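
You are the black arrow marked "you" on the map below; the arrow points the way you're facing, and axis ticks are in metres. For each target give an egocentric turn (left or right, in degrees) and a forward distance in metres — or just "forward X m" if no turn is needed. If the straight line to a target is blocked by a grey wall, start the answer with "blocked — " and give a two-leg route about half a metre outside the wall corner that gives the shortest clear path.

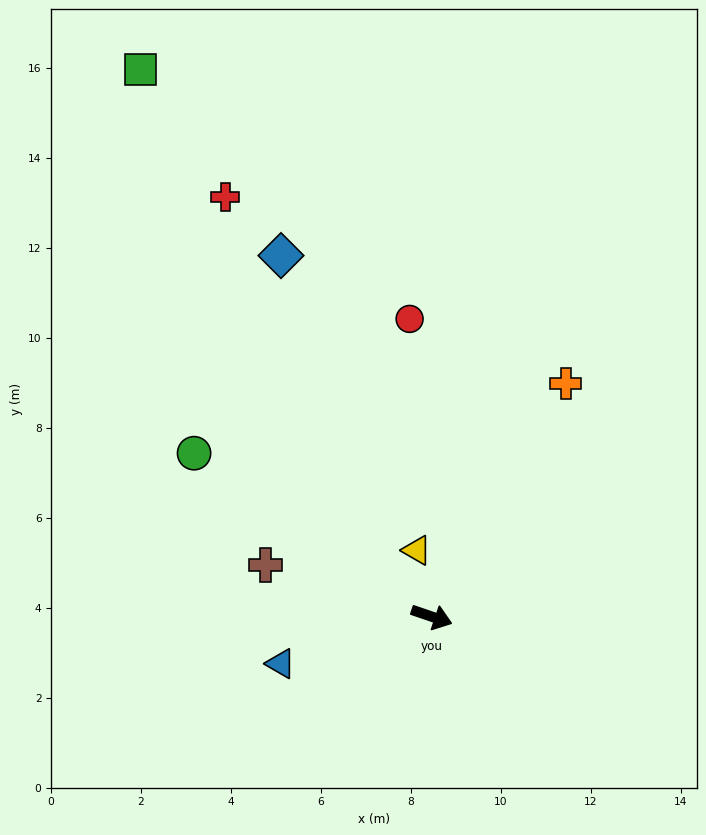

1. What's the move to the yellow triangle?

turn left 122°, forward 1.5 m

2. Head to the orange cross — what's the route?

turn left 79°, forward 6.0 m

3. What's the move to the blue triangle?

turn right 144°, forward 3.5 m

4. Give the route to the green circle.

turn left 164°, forward 6.4 m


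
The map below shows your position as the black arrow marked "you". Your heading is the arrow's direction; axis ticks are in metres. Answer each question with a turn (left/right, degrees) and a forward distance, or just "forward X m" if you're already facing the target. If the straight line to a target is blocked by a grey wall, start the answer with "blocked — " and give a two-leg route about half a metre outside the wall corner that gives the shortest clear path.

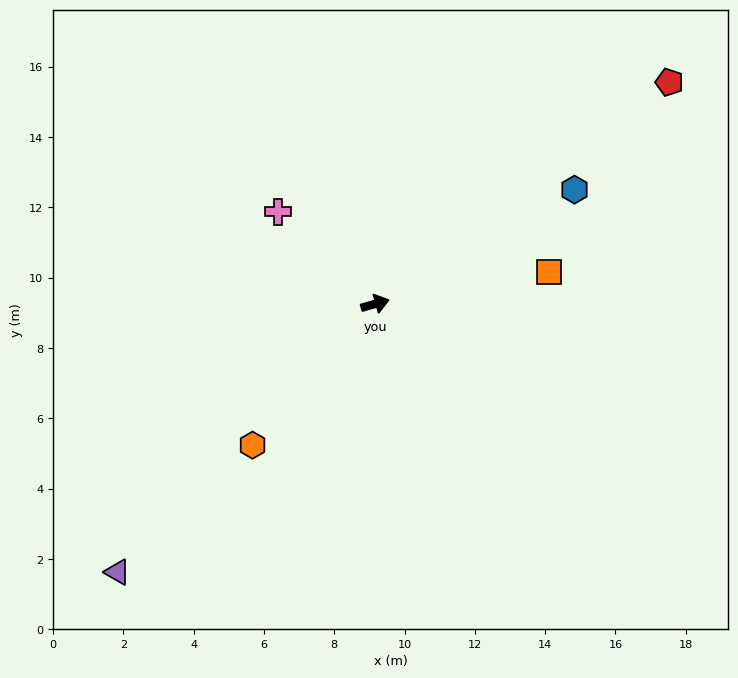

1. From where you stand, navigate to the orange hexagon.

turn right 147°, forward 5.3 m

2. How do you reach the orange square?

turn right 6°, forward 5.0 m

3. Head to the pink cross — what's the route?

turn left 121°, forward 3.8 m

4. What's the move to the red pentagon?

turn left 21°, forward 10.5 m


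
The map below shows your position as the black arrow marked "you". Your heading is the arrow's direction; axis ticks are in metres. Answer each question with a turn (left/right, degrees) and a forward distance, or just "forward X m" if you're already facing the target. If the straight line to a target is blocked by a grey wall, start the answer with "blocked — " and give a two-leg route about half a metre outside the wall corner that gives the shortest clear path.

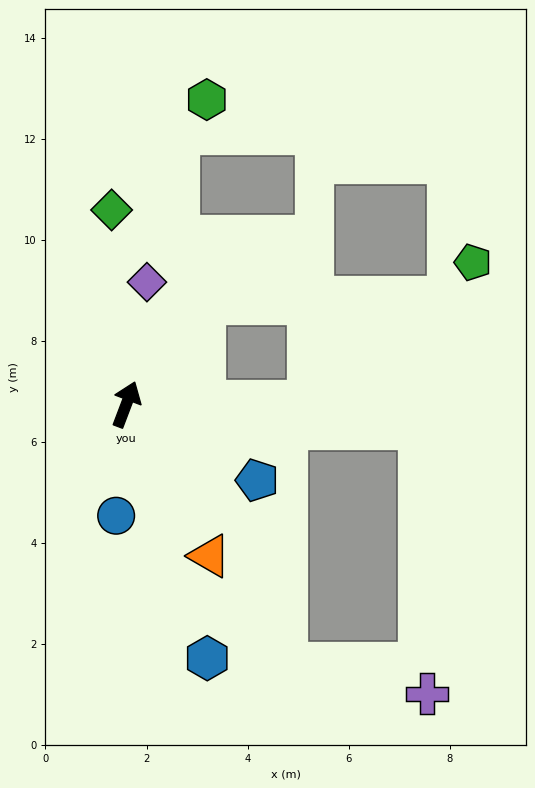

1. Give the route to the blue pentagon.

turn right 99°, forward 3.0 m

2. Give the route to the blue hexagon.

turn right 142°, forward 5.3 m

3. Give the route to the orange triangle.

turn right 130°, forward 3.4 m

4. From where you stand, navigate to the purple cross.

blocked — turn right 74°, forward 5.8 m, then turn right 84°, forward 5.2 m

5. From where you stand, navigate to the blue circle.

turn right 164°, forward 2.2 m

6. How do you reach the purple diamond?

turn left 11°, forward 2.5 m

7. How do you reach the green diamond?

turn left 25°, forward 3.9 m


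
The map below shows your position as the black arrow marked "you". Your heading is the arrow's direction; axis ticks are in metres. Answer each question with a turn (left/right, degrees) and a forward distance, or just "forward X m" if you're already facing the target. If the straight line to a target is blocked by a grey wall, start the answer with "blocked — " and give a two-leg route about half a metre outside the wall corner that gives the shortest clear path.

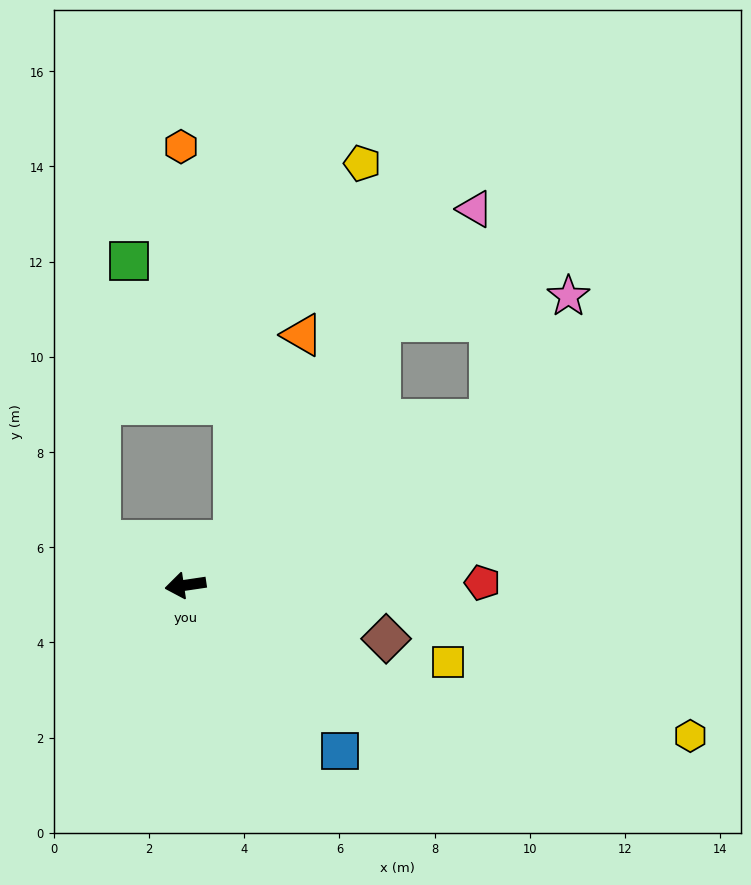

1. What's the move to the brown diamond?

turn left 157°, forward 4.4 m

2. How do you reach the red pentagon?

turn left 172°, forward 6.2 m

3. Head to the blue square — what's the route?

turn left 125°, forward 4.8 m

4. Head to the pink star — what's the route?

blocked — turn right 160°, forward 7.3 m, then turn left 29°, forward 3.1 m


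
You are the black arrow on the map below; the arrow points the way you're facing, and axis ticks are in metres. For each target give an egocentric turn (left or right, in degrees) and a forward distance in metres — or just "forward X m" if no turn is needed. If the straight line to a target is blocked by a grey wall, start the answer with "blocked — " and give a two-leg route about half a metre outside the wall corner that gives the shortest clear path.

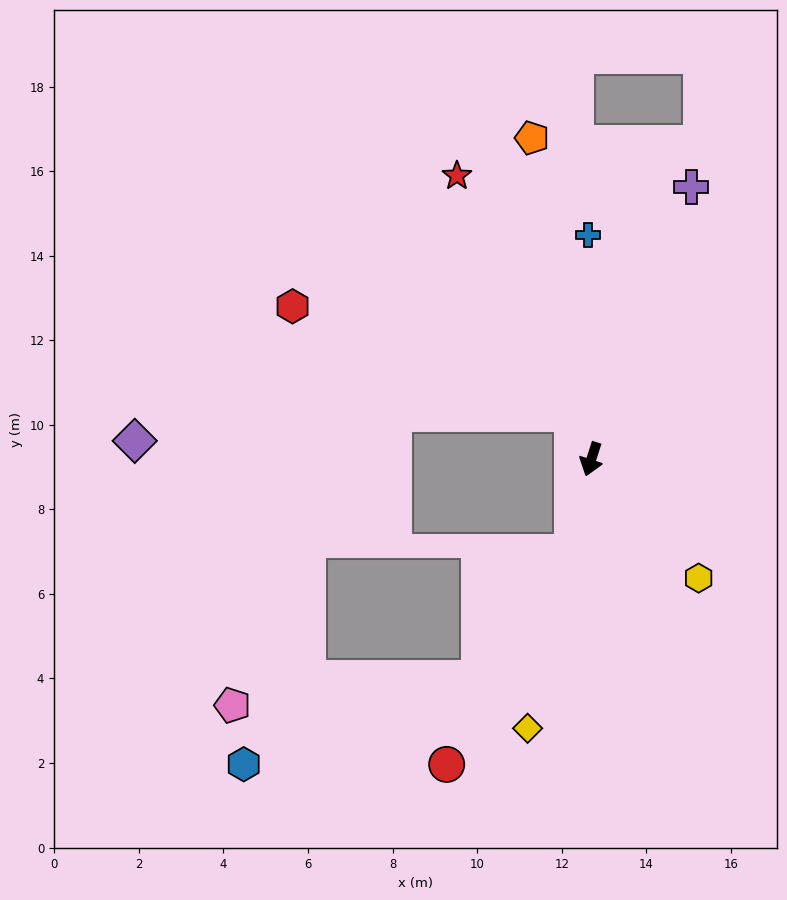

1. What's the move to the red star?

turn right 137°, forward 7.4 m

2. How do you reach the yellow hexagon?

turn left 60°, forward 3.8 m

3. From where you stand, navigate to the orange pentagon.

turn right 152°, forward 7.7 m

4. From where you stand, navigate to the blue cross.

turn right 161°, forward 5.3 m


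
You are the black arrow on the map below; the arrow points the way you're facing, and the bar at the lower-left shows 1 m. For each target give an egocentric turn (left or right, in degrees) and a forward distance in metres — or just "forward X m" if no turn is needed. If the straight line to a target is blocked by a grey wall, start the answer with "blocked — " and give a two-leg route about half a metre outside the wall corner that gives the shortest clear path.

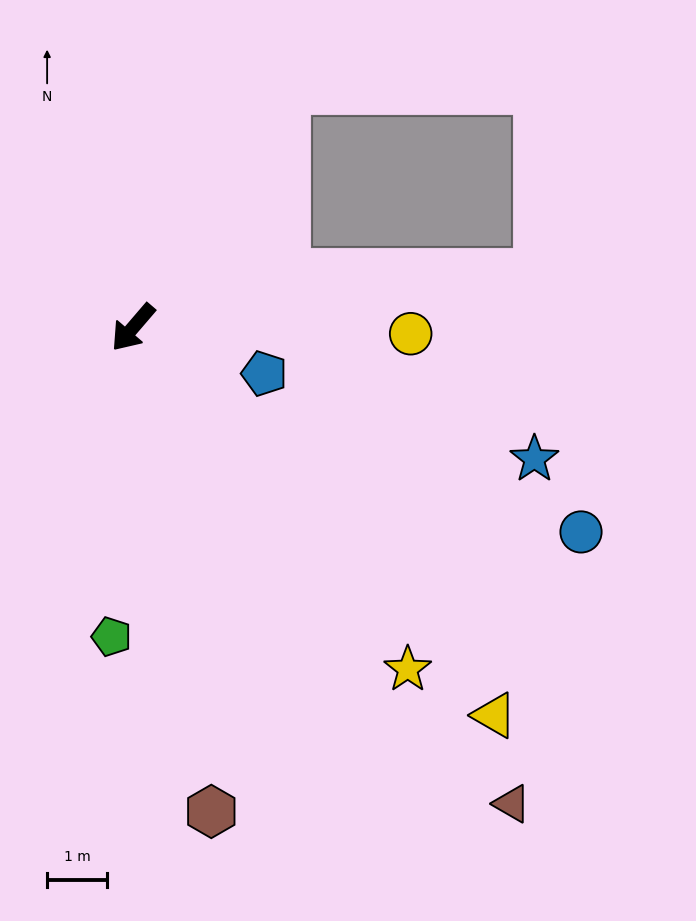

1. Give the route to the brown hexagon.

turn left 50°, forward 8.2 m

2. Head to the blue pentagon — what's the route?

turn left 111°, forward 2.3 m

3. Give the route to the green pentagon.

turn left 37°, forward 5.2 m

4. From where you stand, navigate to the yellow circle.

turn left 129°, forward 4.6 m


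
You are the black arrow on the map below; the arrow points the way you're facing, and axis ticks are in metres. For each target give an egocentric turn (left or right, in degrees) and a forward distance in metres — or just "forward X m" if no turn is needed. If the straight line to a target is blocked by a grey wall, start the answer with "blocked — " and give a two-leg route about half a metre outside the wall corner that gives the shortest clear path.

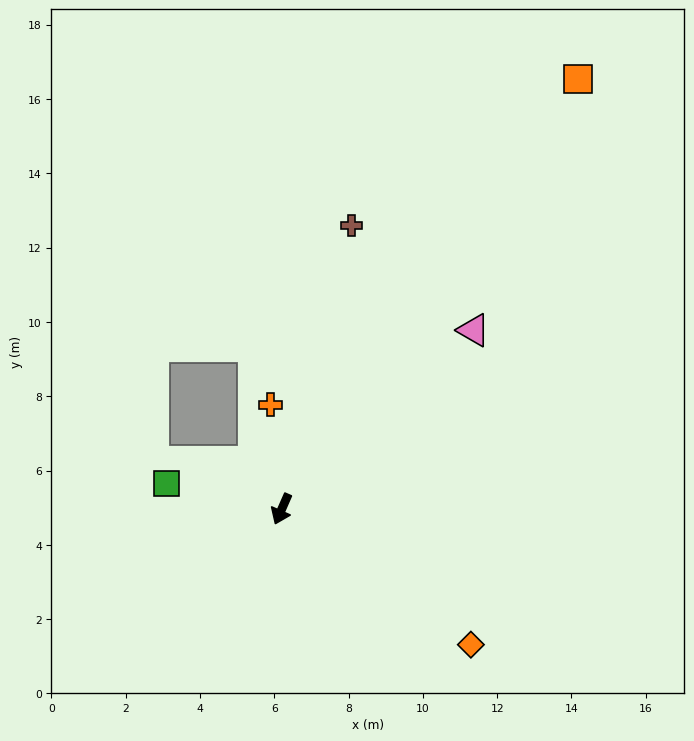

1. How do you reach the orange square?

turn left 169°, forward 14.1 m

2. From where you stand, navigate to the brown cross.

turn right 170°, forward 7.9 m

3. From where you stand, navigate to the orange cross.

turn right 150°, forward 2.8 m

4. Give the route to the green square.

turn right 79°, forward 3.2 m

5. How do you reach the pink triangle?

turn left 157°, forward 7.1 m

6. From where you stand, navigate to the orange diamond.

turn left 78°, forward 6.3 m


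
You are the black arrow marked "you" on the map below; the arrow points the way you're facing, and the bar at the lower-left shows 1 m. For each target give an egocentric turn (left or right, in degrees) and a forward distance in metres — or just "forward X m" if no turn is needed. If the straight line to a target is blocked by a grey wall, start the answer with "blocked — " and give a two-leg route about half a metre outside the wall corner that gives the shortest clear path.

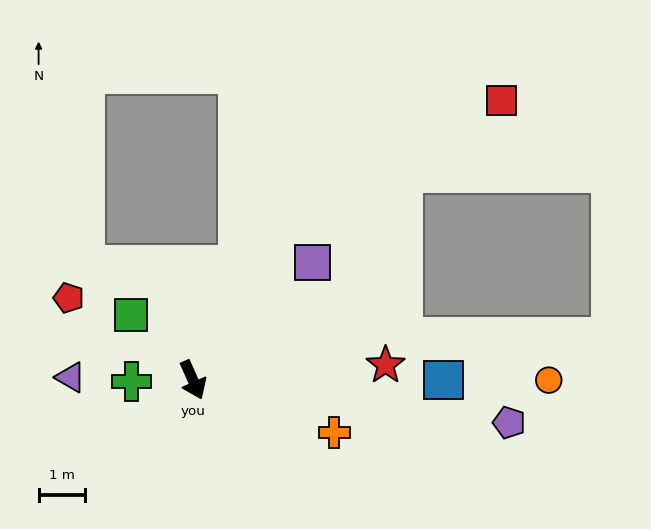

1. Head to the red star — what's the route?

turn left 70°, forward 4.2 m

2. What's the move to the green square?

turn right 160°, forward 1.9 m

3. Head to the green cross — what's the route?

turn right 113°, forward 1.3 m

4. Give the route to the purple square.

turn left 110°, forward 3.6 m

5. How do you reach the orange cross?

turn left 46°, forward 3.3 m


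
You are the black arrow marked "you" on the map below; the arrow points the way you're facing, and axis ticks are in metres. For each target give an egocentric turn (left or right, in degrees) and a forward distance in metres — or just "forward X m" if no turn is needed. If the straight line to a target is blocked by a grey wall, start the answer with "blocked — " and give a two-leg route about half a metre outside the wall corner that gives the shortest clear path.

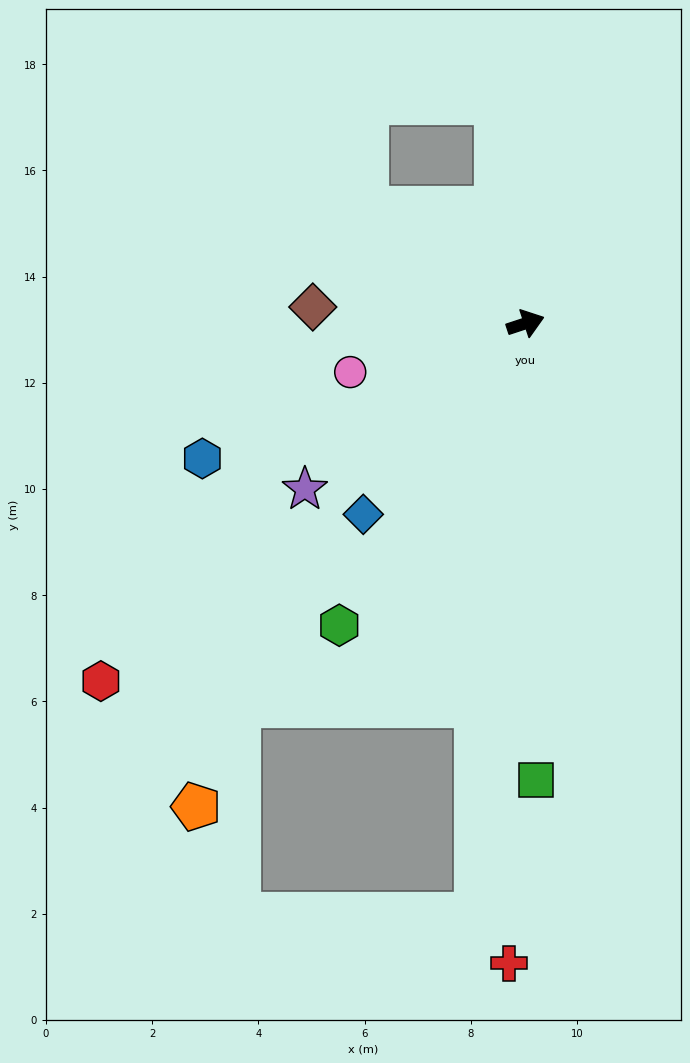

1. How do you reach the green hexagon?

turn right 140°, forward 6.7 m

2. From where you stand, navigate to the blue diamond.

turn right 149°, forward 4.7 m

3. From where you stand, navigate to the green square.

turn right 107°, forward 8.6 m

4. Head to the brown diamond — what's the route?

turn left 157°, forward 4.0 m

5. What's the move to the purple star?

turn right 161°, forward 5.2 m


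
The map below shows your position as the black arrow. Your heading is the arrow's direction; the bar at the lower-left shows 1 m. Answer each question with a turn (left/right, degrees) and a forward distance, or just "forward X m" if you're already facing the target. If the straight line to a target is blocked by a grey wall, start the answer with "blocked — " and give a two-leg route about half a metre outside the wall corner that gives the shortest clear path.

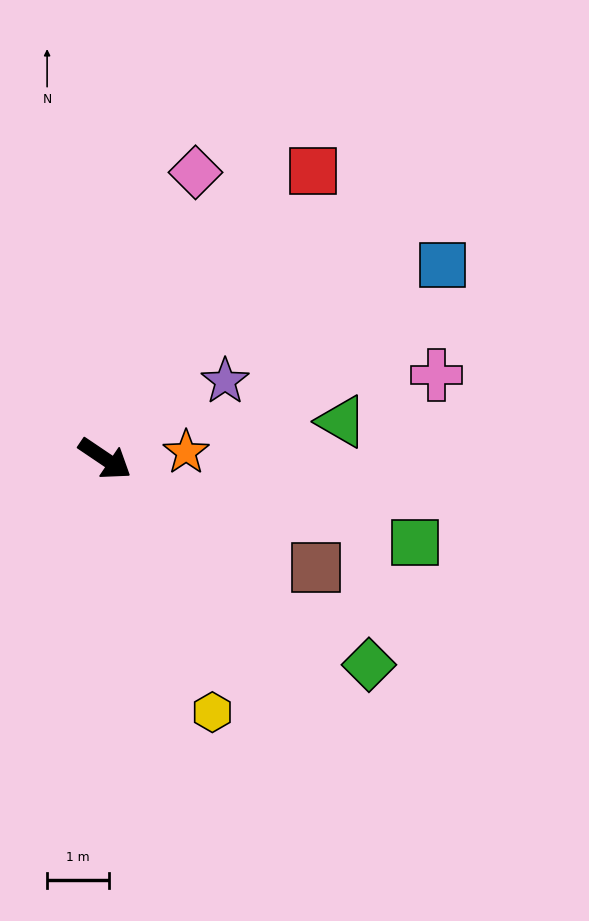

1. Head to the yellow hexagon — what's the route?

turn right 33°, forward 4.4 m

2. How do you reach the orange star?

turn left 39°, forward 1.3 m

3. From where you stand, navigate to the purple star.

turn left 67°, forward 2.3 m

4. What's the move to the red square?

turn left 88°, forward 5.7 m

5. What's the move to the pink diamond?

turn left 106°, forward 4.8 m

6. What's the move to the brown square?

turn left 7°, forward 3.8 m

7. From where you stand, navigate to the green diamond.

turn right 4°, forward 5.4 m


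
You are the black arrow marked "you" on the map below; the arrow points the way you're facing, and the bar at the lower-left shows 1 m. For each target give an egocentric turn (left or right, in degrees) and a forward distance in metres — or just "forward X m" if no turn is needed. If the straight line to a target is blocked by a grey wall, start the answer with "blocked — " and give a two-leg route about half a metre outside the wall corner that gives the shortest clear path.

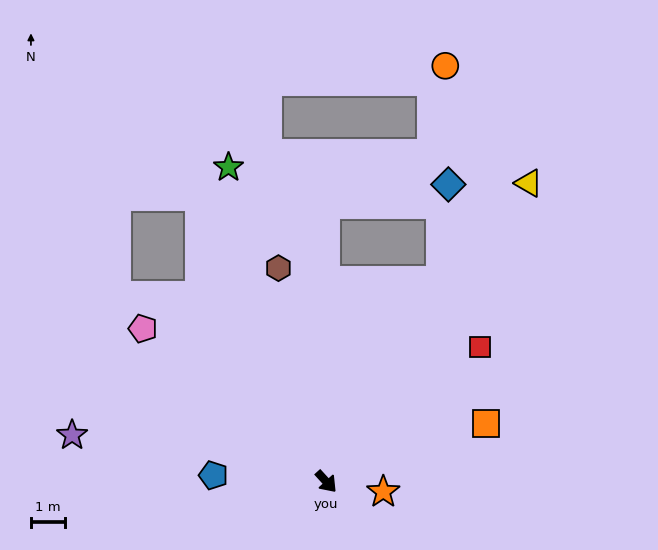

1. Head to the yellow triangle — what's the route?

turn left 104°, forward 10.6 m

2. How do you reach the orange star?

turn left 38°, forward 1.7 m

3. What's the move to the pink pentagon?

turn right 172°, forward 7.0 m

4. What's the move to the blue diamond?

blocked — turn left 108°, forward 6.8 m, then turn left 25°, forward 2.8 m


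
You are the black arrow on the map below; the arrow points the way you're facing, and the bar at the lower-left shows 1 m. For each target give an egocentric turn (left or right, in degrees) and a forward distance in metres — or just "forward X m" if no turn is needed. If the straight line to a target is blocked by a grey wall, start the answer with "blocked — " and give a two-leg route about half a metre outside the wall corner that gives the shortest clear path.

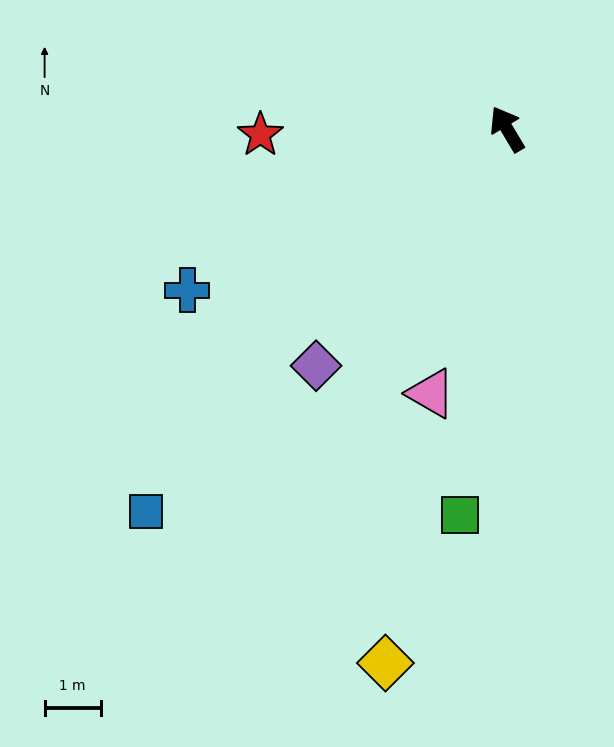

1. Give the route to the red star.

turn left 61°, forward 4.4 m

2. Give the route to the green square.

turn left 142°, forward 6.9 m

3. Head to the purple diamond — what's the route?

turn left 110°, forward 5.4 m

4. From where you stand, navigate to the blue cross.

turn left 86°, forward 6.4 m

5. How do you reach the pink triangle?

turn left 133°, forward 4.9 m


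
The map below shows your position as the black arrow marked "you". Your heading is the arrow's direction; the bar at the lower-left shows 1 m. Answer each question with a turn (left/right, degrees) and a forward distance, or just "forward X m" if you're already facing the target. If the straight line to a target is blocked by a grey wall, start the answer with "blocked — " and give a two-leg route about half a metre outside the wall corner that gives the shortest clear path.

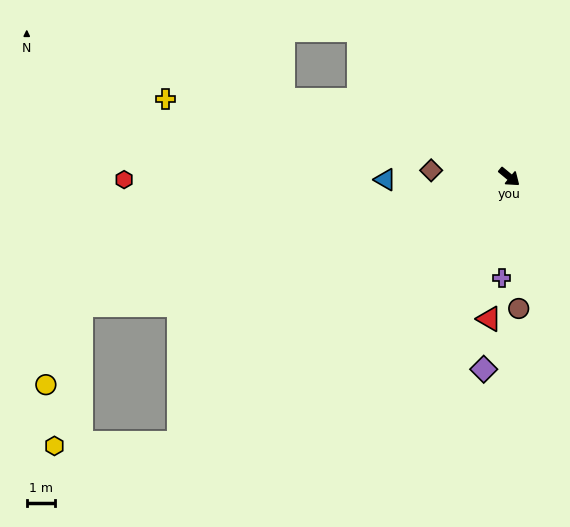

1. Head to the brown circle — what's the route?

turn right 46°, forward 4.7 m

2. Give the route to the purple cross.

turn right 55°, forward 3.6 m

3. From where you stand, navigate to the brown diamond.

turn right 145°, forward 2.8 m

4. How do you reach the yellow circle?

blocked — turn right 124°, forward 16.1 m, then turn left 50°, forward 3.1 m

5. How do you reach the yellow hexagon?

blocked — turn right 102°, forward 15.2 m, then turn right 37°, forward 4.5 m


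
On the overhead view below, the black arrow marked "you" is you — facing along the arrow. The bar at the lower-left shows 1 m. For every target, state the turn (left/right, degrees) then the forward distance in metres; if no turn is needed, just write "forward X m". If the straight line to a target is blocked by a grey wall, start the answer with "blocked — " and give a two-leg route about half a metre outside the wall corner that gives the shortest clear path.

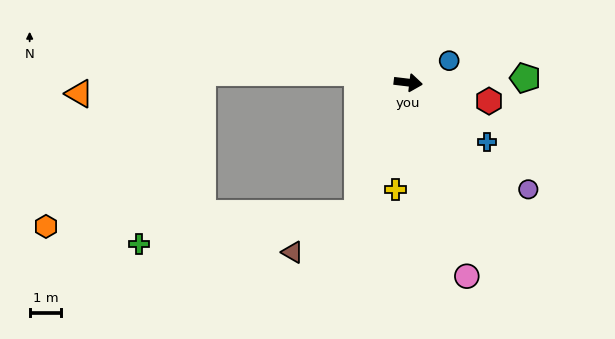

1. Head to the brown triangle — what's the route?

blocked — turn right 105°, forward 4.4 m, then turn right 37°, forward 2.4 m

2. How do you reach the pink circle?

turn right 66°, forward 6.4 m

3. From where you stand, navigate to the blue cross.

turn right 30°, forward 3.1 m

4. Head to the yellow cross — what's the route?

turn right 90°, forward 3.4 m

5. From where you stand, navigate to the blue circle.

turn left 35°, forward 1.5 m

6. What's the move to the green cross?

blocked — turn right 105°, forward 4.4 m, then turn right 60°, forward 6.9 m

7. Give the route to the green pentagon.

turn left 9°, forward 3.7 m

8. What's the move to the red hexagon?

turn right 6°, forward 2.6 m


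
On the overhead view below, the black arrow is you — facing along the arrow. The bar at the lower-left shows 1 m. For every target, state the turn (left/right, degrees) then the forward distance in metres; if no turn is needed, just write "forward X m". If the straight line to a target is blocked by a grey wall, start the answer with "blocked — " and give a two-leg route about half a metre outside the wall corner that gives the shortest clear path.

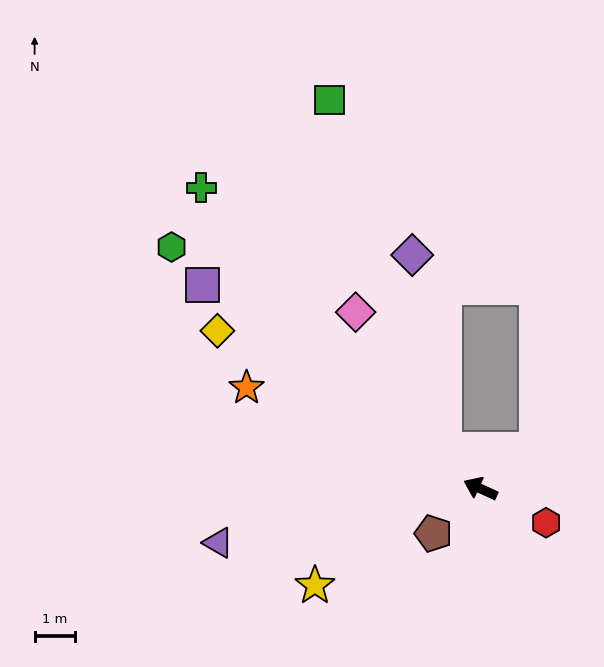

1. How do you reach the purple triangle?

turn left 36°, forward 6.7 m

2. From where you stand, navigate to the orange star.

forward 6.3 m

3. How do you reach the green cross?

turn right 23°, forward 10.2 m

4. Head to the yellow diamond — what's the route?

turn right 6°, forward 7.6 m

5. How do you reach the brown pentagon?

turn left 68°, forward 1.6 m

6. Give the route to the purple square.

turn right 12°, forward 8.6 m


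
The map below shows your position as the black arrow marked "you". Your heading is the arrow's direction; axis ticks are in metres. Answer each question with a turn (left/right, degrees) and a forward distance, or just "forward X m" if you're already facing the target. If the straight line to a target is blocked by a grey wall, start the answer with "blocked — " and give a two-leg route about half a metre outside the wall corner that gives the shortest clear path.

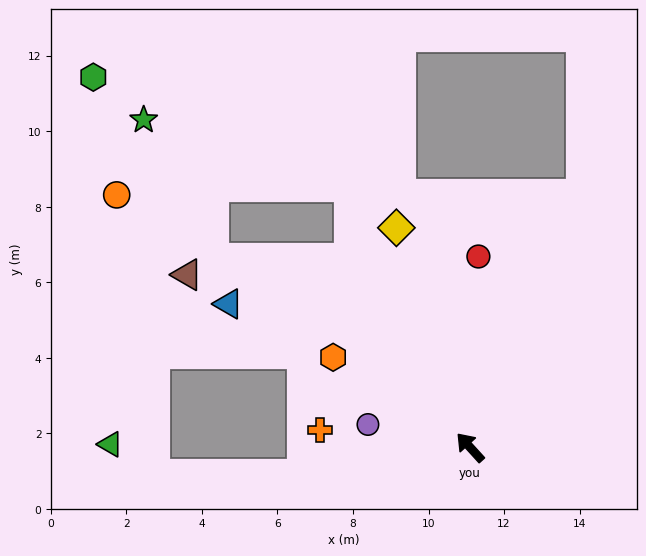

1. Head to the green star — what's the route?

blocked — turn right 18°, forward 7.6 m, then turn left 48°, forward 5.7 m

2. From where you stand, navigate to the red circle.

turn right 45°, forward 5.1 m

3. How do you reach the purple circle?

turn left 35°, forward 2.8 m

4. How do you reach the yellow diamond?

turn right 24°, forward 6.1 m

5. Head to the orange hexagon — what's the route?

turn left 14°, forward 4.3 m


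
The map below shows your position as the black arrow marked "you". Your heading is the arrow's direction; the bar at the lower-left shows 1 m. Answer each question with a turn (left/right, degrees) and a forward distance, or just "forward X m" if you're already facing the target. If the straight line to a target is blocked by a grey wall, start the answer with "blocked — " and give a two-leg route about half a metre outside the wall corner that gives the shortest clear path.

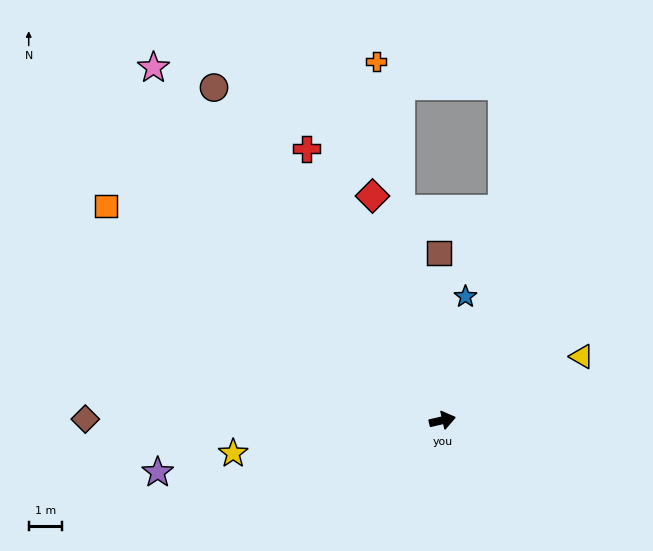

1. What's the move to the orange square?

turn left 135°, forward 12.0 m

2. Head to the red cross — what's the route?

turn left 104°, forward 9.2 m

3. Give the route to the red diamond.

turn left 94°, forward 7.1 m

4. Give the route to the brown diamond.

turn left 167°, forward 10.8 m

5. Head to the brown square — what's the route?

turn left 78°, forward 5.1 m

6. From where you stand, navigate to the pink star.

turn left 116°, forward 13.8 m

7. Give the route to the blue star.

turn left 66°, forward 3.8 m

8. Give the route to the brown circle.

turn left 112°, forward 12.2 m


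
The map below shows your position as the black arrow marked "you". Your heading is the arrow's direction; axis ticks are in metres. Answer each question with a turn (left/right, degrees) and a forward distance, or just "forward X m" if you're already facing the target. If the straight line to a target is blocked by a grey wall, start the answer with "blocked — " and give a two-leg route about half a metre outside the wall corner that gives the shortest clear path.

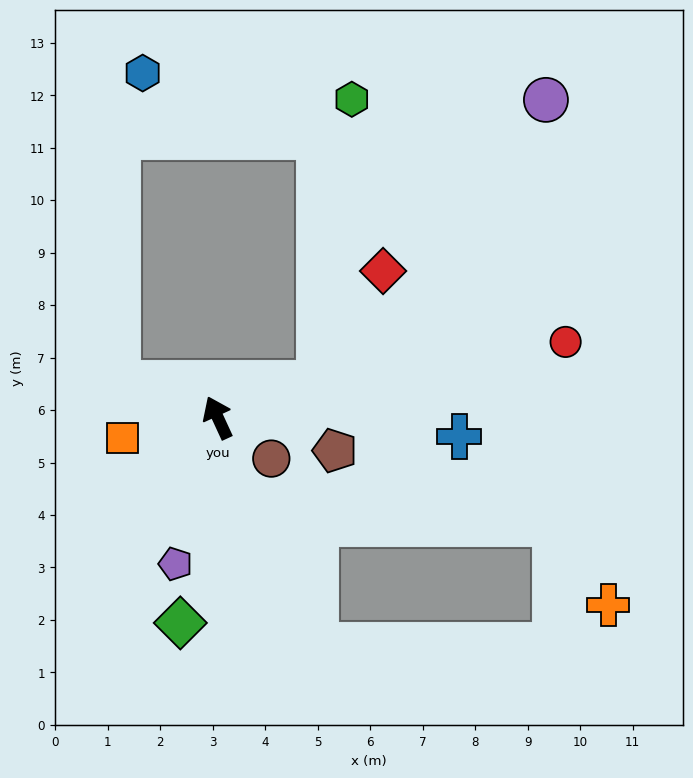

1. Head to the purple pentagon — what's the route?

turn left 139°, forward 2.9 m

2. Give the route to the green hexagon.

blocked — turn right 95°, forward 2.0 m, then turn left 64°, forward 5.4 m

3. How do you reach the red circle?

turn right 102°, forward 6.8 m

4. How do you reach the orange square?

turn left 77°, forward 1.9 m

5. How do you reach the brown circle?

turn right 152°, forward 1.3 m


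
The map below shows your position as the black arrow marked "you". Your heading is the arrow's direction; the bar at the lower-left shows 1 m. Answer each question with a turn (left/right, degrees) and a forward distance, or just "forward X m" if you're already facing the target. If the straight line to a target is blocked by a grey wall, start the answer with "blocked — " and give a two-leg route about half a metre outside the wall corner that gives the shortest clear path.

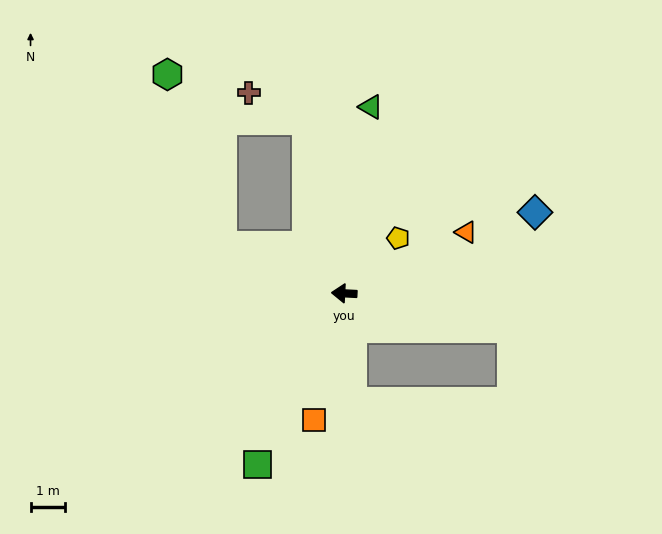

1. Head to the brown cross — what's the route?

blocked — turn right 75°, forward 5.2 m, then turn left 53°, forward 1.9 m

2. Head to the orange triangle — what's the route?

turn right 150°, forward 4.0 m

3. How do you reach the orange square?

turn left 80°, forward 3.8 m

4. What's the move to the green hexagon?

blocked — turn right 19°, forward 3.8 m, then turn right 50°, forward 5.2 m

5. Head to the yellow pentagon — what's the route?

turn right 131°, forward 2.2 m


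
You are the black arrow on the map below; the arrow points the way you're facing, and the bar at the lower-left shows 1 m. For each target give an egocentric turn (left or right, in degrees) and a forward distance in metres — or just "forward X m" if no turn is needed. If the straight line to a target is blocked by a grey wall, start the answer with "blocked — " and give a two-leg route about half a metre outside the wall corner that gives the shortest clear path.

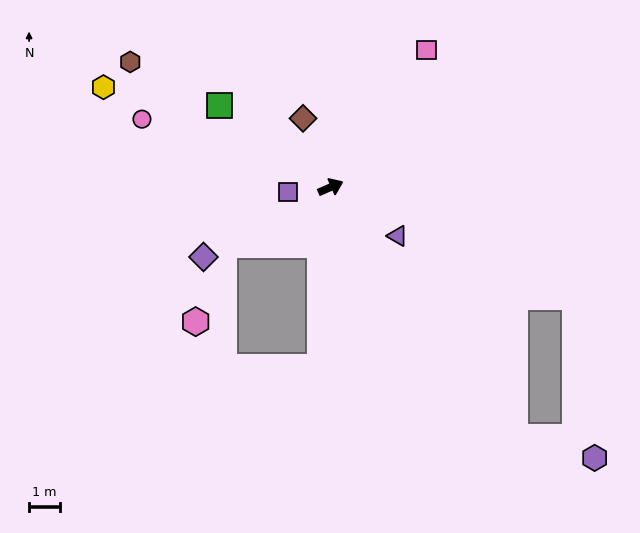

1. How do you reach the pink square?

turn left 31°, forward 5.3 m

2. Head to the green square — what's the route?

turn left 120°, forward 4.4 m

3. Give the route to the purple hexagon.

blocked — turn right 77°, forward 9.9 m, then turn left 39°, forward 2.6 m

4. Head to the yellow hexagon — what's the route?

turn left 133°, forward 7.9 m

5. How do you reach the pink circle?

turn left 137°, forward 6.4 m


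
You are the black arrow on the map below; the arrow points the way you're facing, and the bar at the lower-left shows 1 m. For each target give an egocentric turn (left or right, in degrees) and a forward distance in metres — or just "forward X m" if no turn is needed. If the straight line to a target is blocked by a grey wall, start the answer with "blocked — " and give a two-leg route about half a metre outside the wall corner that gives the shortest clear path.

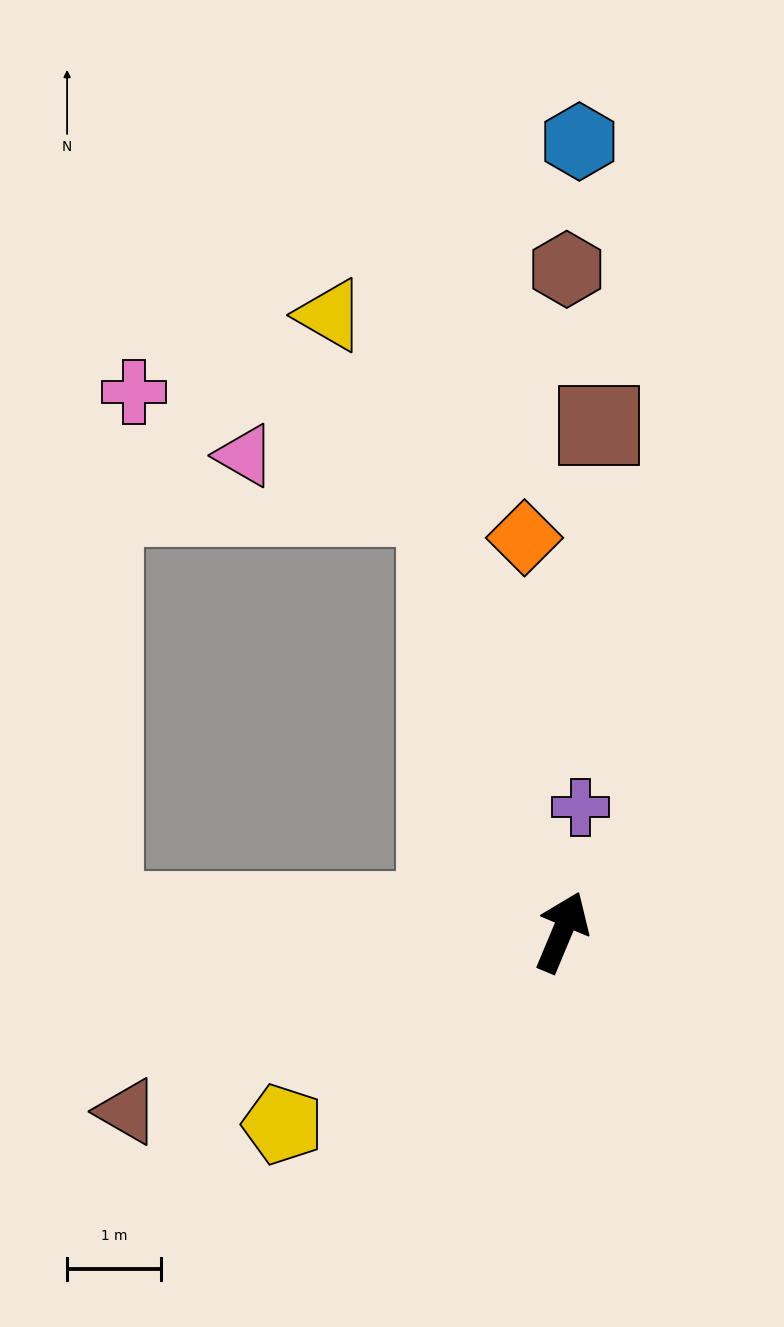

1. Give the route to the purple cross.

turn left 14°, forward 1.3 m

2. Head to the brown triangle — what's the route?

turn left 135°, forward 5.0 m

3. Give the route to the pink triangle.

blocked — turn left 39°, forward 4.7 m, then turn left 59°, forward 2.1 m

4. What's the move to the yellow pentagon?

turn left 147°, forward 3.6 m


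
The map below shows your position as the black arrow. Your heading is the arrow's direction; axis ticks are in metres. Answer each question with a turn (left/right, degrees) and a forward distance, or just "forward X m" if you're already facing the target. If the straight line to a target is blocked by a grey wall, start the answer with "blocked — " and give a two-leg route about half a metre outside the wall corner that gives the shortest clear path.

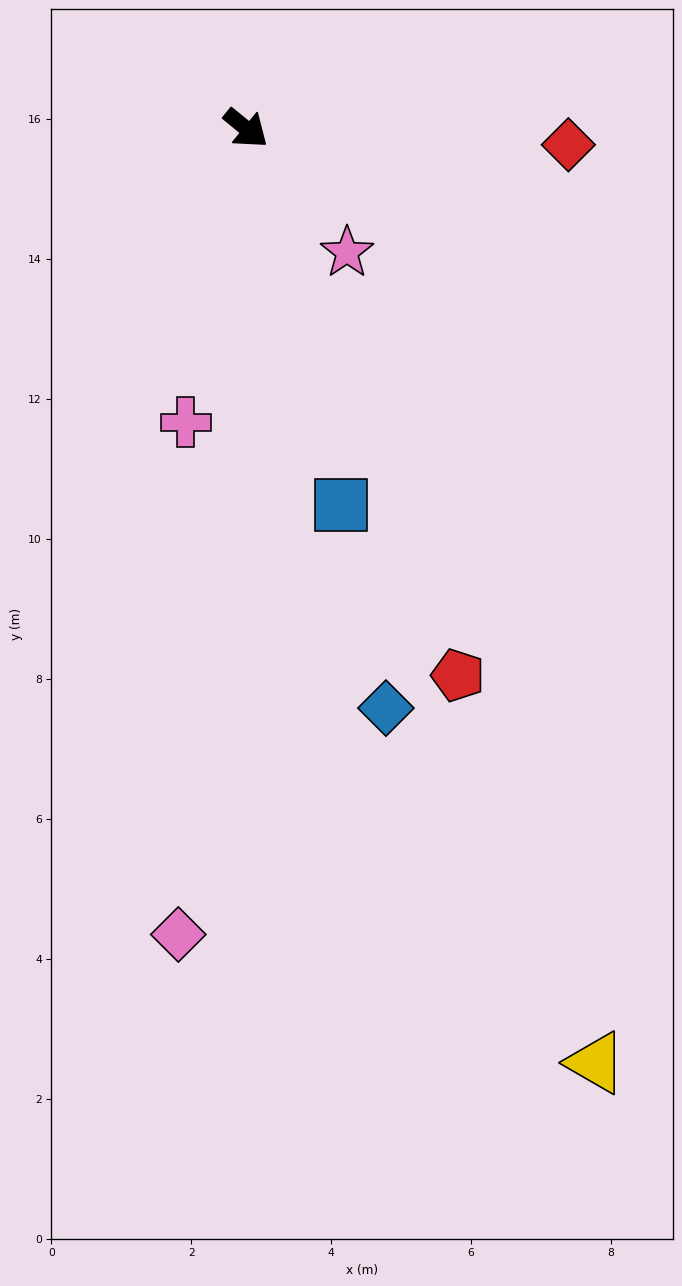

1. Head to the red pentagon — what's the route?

turn right 30°, forward 8.4 m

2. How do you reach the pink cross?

turn right 62°, forward 4.3 m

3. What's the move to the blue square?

turn right 37°, forward 5.6 m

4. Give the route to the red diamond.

turn left 36°, forward 4.6 m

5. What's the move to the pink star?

turn right 12°, forward 2.3 m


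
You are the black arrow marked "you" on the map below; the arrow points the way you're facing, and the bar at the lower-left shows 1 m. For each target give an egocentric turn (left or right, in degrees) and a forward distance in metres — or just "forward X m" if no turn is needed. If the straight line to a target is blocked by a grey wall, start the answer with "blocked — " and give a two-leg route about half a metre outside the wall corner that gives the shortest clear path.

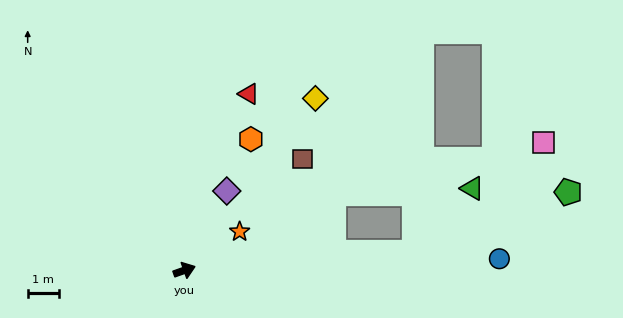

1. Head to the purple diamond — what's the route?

turn left 42°, forward 2.9 m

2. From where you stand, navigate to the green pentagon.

blocked — turn right 15°, forward 7.5 m, then turn left 17°, forward 5.3 m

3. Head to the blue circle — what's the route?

turn right 17°, forward 10.2 m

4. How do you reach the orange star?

turn left 15°, forward 2.2 m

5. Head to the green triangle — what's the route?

blocked — turn right 15°, forward 7.5 m, then turn left 44°, forward 2.8 m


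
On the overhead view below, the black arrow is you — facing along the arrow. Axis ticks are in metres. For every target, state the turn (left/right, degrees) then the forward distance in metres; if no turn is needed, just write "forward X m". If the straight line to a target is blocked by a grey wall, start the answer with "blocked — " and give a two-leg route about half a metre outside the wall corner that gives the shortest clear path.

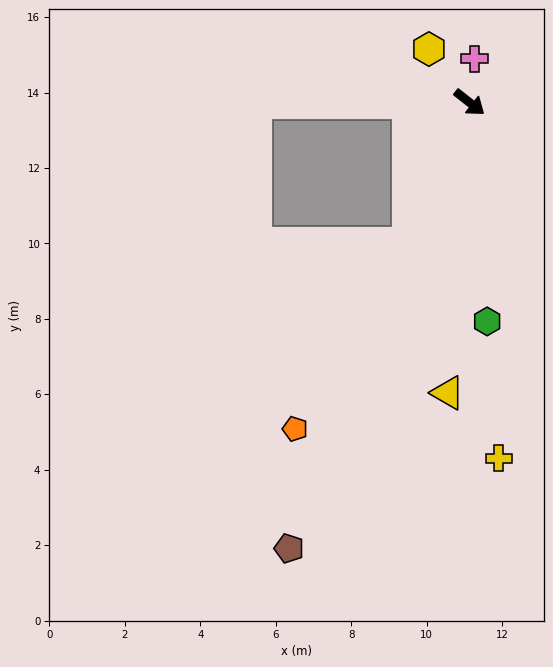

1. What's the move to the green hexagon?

turn right 47°, forward 5.8 m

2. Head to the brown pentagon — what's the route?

turn right 74°, forward 12.8 m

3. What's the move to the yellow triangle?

turn right 56°, forward 7.7 m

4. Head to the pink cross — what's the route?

turn left 122°, forward 1.2 m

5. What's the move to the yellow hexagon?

turn left 165°, forward 1.8 m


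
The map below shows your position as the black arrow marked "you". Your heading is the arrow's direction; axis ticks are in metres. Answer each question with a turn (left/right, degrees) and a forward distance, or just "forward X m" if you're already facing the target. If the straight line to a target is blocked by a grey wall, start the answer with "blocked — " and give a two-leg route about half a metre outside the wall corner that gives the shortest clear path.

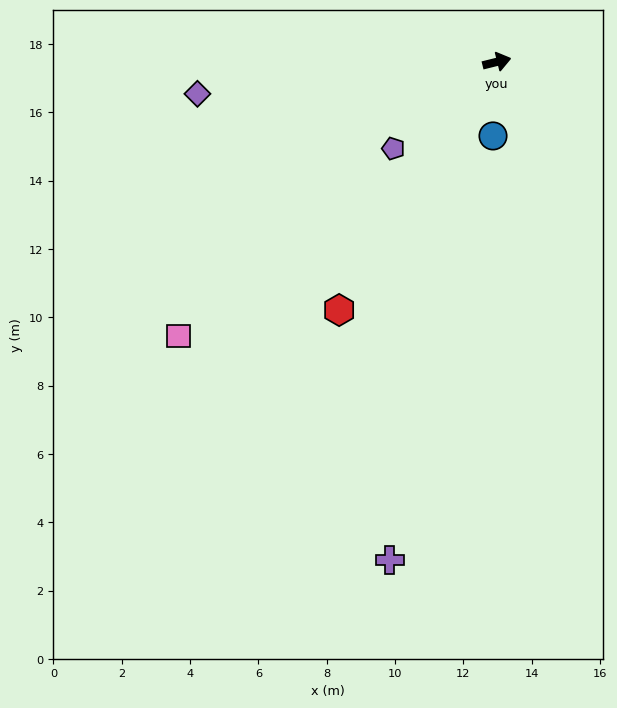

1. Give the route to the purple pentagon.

turn right 154°, forward 3.9 m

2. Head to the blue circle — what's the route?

turn right 107°, forward 2.2 m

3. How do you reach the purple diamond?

turn left 172°, forward 8.8 m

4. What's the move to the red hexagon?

turn right 136°, forward 8.6 m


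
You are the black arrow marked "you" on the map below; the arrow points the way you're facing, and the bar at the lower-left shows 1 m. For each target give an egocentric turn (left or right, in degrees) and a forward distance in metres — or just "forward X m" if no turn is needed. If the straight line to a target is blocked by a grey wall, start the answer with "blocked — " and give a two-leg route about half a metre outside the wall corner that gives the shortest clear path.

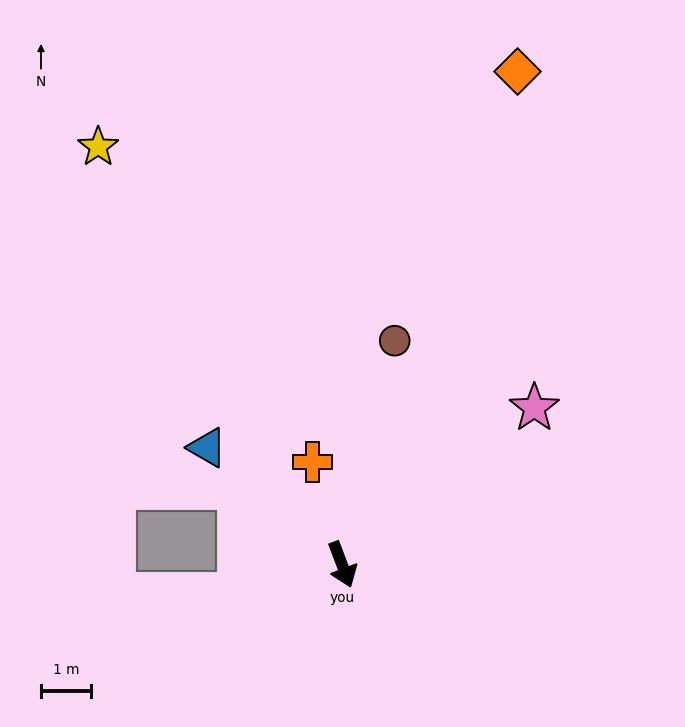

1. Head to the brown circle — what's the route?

turn left 146°, forward 4.6 m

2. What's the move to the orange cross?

turn left 175°, forward 2.1 m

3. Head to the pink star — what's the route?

turn left 108°, forward 5.0 m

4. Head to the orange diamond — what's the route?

turn left 140°, forward 10.5 m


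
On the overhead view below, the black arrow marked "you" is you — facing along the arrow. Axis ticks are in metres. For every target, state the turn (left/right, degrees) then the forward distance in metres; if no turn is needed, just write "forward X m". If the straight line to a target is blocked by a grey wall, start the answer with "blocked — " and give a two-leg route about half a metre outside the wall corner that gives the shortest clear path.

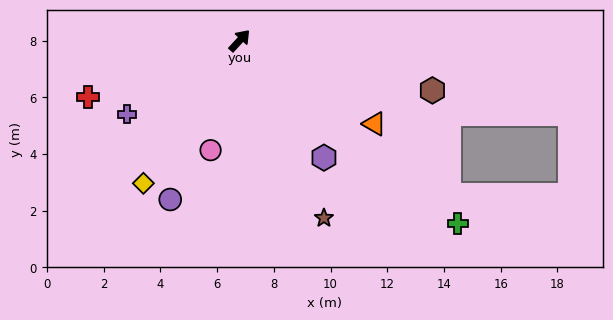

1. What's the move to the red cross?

turn left 153°, forward 5.7 m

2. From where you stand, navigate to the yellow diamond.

turn right 171°, forward 6.1 m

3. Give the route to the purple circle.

turn right 161°, forward 6.1 m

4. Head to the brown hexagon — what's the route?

turn right 62°, forward 7.0 m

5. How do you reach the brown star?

turn right 112°, forward 6.9 m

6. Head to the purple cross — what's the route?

turn left 166°, forward 4.7 m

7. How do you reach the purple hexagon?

turn right 102°, forward 5.1 m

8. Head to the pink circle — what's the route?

turn right 152°, forward 4.0 m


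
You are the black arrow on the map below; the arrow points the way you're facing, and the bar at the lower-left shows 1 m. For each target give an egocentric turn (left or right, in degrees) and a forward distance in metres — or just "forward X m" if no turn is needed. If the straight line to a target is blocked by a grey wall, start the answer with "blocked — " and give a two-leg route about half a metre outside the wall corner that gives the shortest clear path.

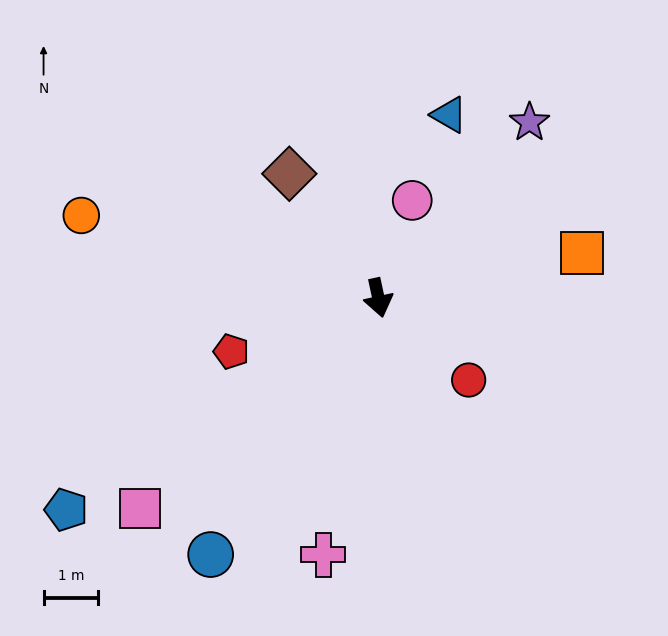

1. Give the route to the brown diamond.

turn right 156°, forward 2.8 m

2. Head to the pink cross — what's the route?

turn right 24°, forward 4.8 m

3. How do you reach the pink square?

turn right 61°, forward 5.8 m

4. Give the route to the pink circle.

turn left 149°, forward 1.9 m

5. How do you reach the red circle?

turn left 36°, forward 2.2 m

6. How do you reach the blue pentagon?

turn right 68°, forward 6.9 m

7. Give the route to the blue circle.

turn right 45°, forward 5.6 m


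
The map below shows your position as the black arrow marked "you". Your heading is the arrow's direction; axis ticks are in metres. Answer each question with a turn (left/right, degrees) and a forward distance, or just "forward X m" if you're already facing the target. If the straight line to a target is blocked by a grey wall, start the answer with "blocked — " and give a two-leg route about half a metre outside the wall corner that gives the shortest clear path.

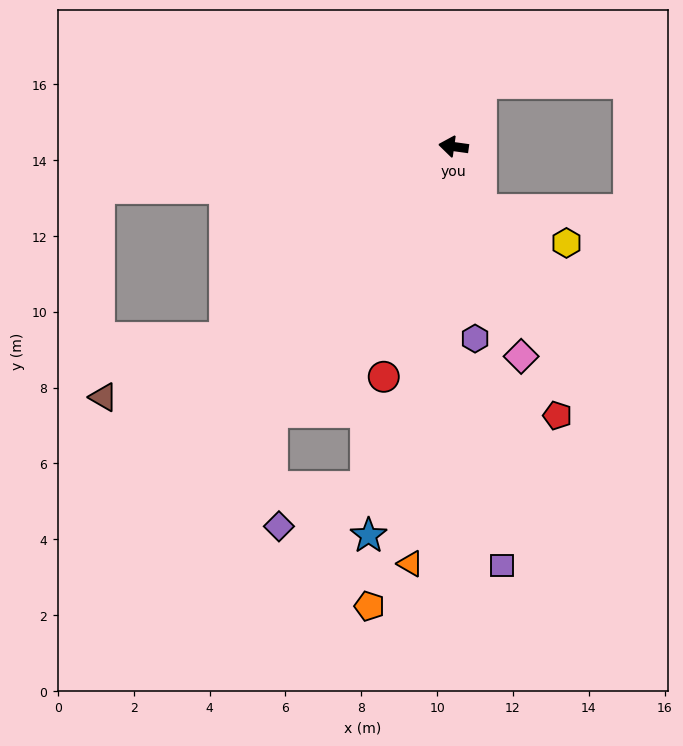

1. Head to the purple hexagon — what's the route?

turn left 104°, forward 5.1 m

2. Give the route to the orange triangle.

turn left 92°, forward 11.1 m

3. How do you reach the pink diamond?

turn left 116°, forward 5.8 m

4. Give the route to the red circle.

turn left 81°, forward 6.3 m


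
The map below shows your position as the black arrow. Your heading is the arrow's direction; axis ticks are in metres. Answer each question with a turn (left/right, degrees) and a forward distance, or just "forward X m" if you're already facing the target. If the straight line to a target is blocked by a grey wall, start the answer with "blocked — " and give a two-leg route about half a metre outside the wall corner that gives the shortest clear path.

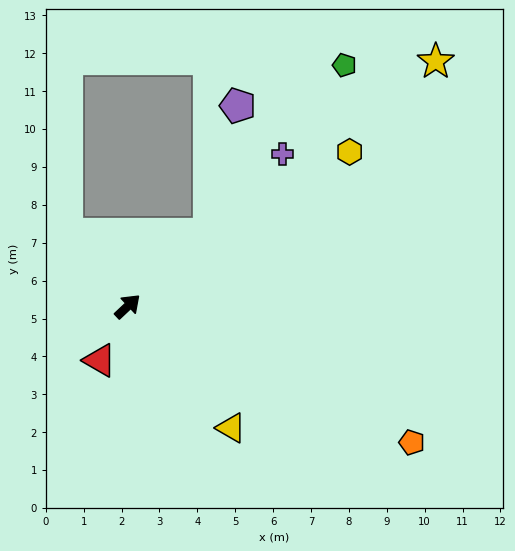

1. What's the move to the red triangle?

turn right 161°, forward 1.6 m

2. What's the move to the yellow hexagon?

turn right 8°, forward 7.1 m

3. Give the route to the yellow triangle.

turn right 93°, forward 4.2 m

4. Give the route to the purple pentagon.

blocked — forward 2.9 m, then turn left 34°, forward 3.5 m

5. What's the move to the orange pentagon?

turn right 69°, forward 8.3 m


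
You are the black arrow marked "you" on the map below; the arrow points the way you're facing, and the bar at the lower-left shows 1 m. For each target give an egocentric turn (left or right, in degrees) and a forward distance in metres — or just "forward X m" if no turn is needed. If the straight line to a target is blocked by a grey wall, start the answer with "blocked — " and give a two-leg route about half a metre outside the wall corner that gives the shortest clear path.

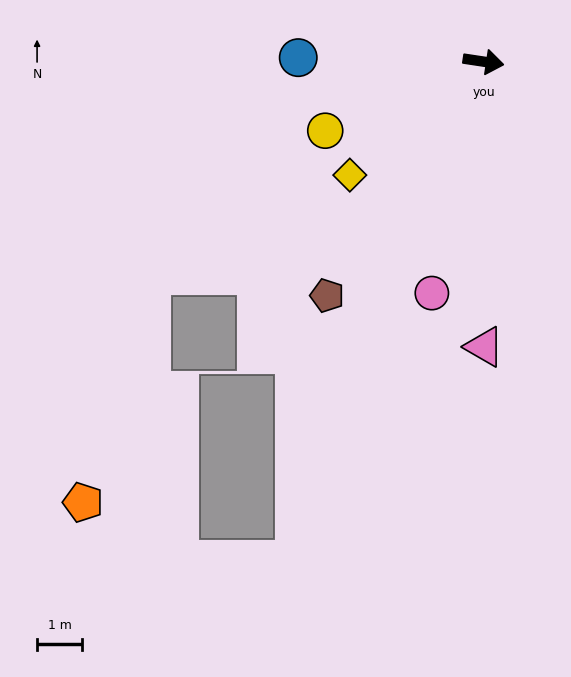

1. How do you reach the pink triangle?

turn right 81°, forward 6.3 m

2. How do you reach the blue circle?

turn right 173°, forward 4.1 m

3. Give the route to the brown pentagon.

turn right 115°, forward 6.2 m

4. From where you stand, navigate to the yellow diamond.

turn right 131°, forward 3.9 m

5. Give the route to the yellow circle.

turn right 148°, forward 3.8 m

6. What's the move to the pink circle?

turn right 94°, forward 5.2 m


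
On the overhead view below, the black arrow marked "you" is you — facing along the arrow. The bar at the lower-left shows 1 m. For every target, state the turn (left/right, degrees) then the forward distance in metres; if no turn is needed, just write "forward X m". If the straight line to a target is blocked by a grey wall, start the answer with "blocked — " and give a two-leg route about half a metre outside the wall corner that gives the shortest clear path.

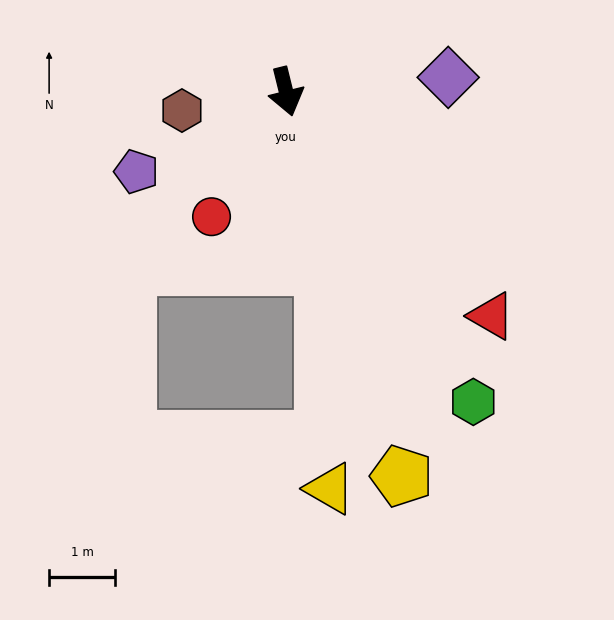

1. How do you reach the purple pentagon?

turn right 76°, forward 2.6 m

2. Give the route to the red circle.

turn right 45°, forward 2.2 m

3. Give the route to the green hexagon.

turn left 17°, forward 5.5 m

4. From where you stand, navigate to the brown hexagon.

turn right 94°, forward 1.6 m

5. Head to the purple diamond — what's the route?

turn left 81°, forward 2.5 m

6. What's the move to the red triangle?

turn left 29°, forward 4.6 m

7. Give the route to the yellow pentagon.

turn left 3°, forward 6.1 m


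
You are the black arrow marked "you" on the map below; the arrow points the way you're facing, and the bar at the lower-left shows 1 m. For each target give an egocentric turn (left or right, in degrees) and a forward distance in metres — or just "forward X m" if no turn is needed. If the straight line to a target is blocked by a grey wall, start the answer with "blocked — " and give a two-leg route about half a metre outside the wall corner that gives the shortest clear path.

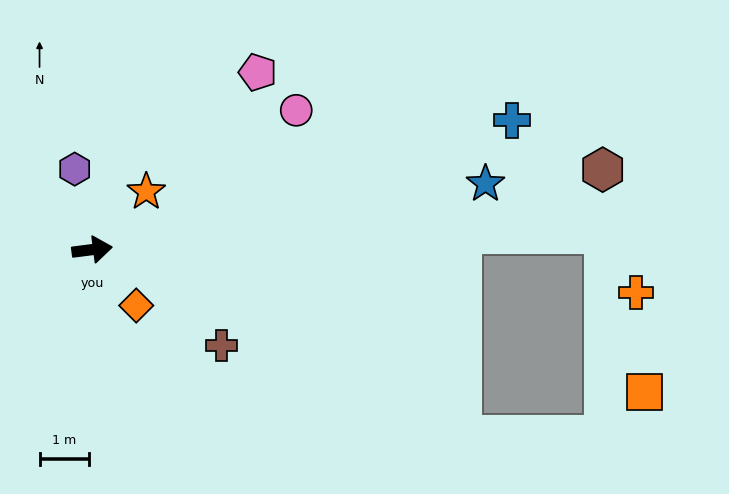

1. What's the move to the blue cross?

turn left 10°, forward 9.0 m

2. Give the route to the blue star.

turn left 2°, forward 8.1 m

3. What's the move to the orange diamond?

turn right 59°, forward 1.5 m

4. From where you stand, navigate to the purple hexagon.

turn left 95°, forward 1.7 m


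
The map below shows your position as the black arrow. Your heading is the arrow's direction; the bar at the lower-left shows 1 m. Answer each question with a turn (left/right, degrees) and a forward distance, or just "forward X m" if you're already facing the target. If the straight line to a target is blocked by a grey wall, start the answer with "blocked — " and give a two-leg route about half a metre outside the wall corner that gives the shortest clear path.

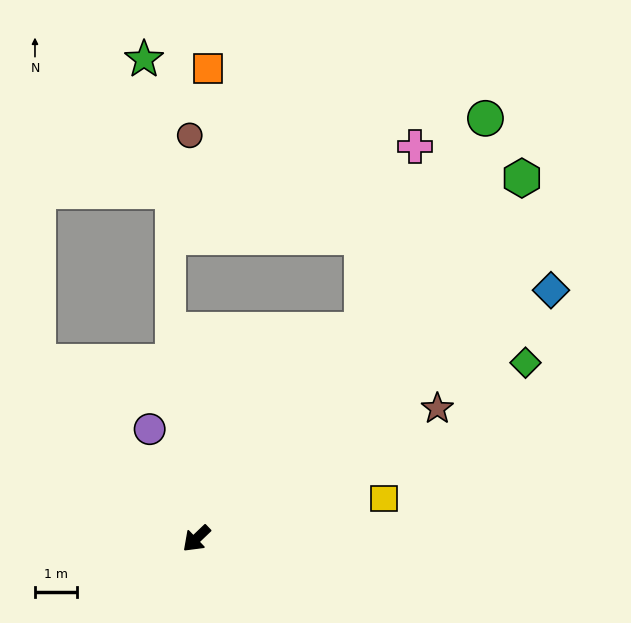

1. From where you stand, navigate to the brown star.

turn left 165°, forward 6.6 m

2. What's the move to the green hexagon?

turn right 176°, forward 11.7 m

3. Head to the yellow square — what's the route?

turn left 148°, forward 4.6 m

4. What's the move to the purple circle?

turn right 111°, forward 2.9 m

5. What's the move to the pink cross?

blocked — turn right 172°, forward 6.4 m, then turn left 22°, forward 4.6 m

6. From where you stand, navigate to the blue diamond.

turn left 171°, forward 10.4 m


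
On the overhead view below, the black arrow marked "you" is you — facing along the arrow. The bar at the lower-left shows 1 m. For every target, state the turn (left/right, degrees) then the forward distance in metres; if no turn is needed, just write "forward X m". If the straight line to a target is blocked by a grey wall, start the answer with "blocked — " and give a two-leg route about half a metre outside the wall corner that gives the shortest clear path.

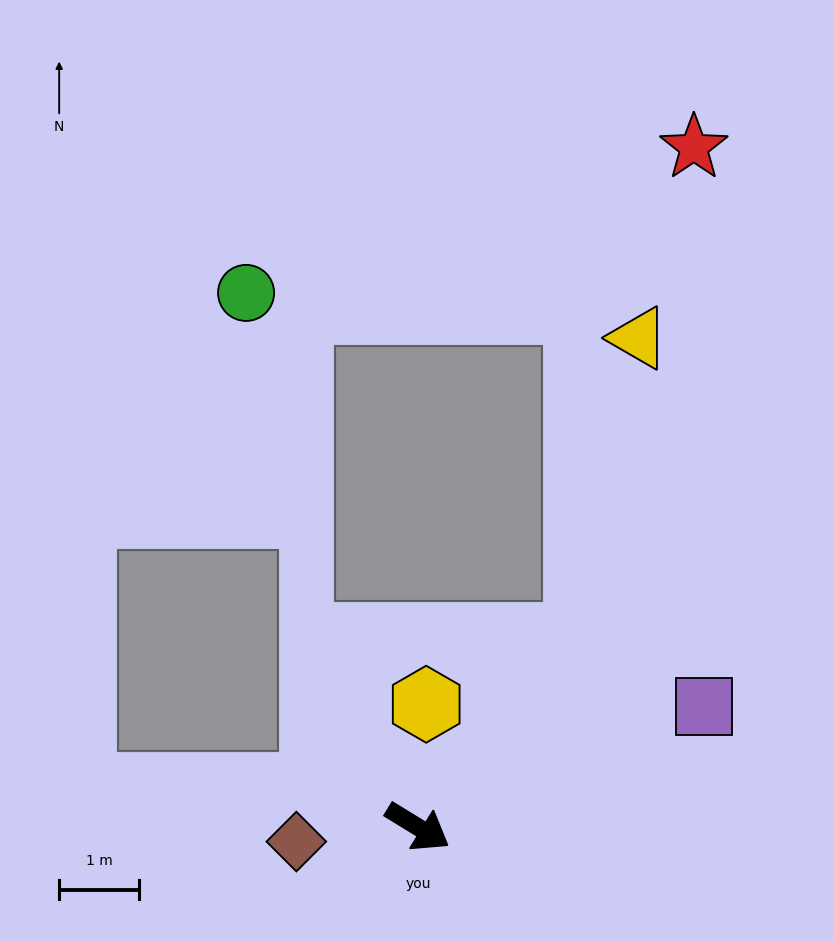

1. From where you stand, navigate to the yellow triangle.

blocked — turn left 81°, forward 3.1 m, then turn left 29°, forward 3.8 m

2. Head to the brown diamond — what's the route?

turn right 142°, forward 1.5 m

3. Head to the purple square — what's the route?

turn left 54°, forward 3.9 m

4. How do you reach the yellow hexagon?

turn left 118°, forward 1.5 m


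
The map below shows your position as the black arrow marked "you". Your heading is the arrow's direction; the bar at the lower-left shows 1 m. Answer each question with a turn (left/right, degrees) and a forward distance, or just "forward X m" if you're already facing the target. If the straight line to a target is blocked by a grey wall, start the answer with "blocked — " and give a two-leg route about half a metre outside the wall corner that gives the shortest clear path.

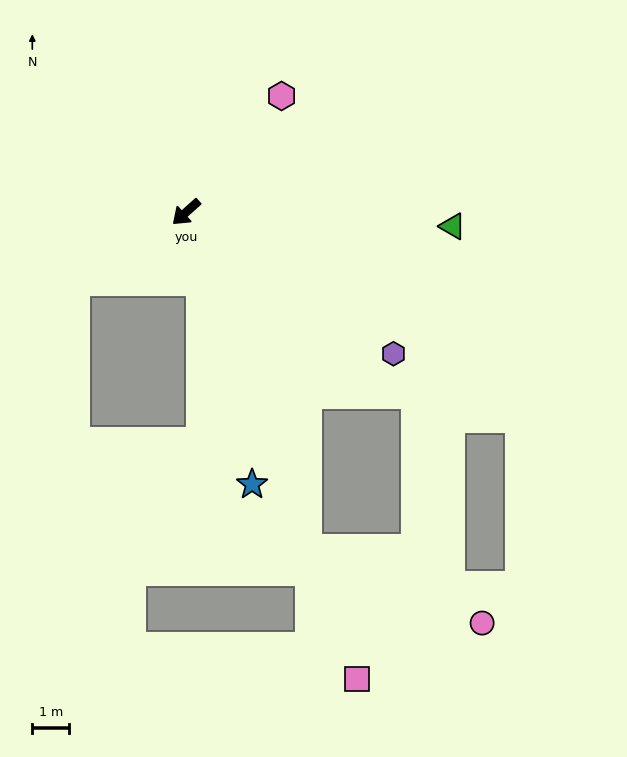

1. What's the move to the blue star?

turn left 62°, forward 7.6 m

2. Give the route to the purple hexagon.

turn left 104°, forward 6.8 m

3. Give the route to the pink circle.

blocked — turn left 68°, forward 9.7 m, then turn left 48°, forward 5.2 m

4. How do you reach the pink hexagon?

turn right 171°, forward 4.1 m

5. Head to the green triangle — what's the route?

turn left 135°, forward 7.2 m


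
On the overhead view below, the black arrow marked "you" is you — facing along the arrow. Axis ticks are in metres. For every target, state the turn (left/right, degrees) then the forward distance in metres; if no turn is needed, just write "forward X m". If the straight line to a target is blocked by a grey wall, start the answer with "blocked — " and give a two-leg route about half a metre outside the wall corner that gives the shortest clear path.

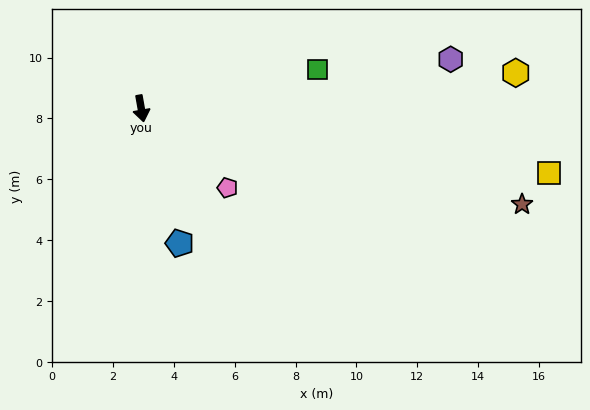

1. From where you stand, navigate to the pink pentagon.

turn left 37°, forward 3.9 m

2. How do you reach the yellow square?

turn left 71°, forward 13.6 m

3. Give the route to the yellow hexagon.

turn left 85°, forward 12.4 m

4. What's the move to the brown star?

turn left 66°, forward 12.9 m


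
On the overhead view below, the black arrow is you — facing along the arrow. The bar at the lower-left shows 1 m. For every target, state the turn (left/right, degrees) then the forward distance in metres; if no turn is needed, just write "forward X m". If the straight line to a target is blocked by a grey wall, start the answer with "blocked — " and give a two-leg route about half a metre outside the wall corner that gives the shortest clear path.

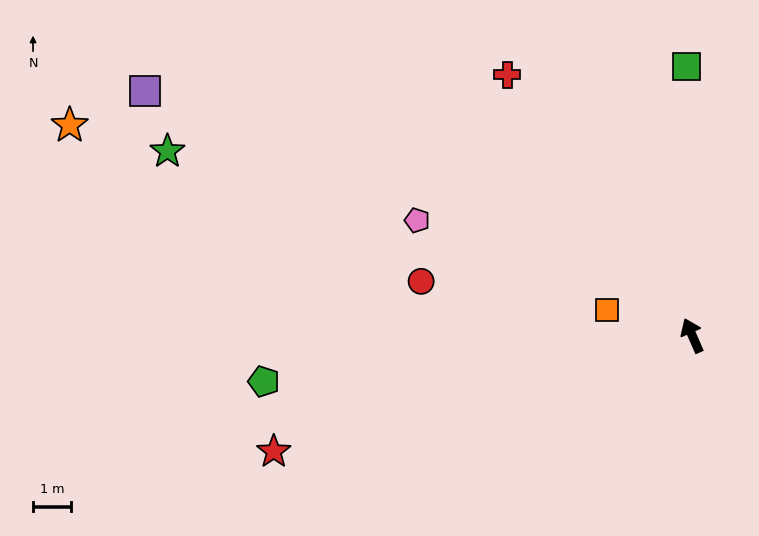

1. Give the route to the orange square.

turn left 50°, forward 2.4 m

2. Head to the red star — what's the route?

turn left 82°, forward 11.4 m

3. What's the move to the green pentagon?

turn left 72°, forward 11.3 m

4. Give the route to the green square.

turn right 22°, forward 7.1 m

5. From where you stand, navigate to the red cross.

turn left 12°, forward 8.4 m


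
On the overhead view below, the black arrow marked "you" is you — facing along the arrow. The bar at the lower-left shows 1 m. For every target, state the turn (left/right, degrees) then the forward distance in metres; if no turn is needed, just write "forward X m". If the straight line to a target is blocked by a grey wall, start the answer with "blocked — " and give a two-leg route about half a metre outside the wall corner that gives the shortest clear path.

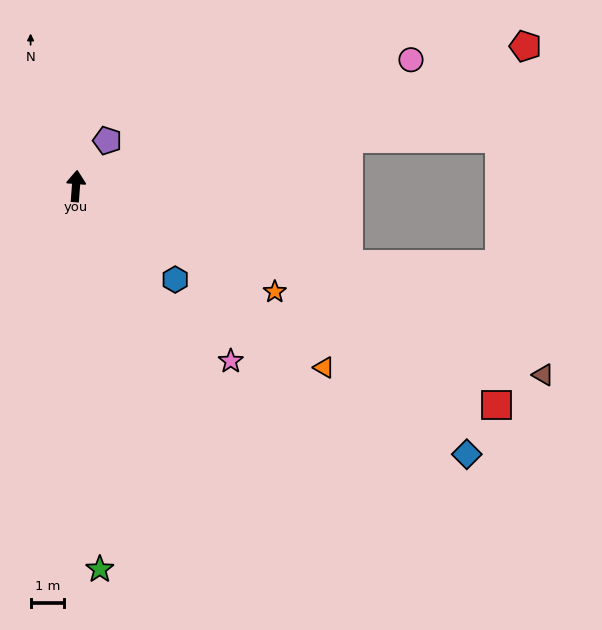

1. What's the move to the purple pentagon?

turn right 30°, forward 1.6 m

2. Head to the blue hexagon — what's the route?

turn right 129°, forward 4.1 m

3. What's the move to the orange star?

turn right 114°, forward 6.7 m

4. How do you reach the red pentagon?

turn right 68°, forward 14.1 m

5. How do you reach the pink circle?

turn right 65°, forward 10.7 m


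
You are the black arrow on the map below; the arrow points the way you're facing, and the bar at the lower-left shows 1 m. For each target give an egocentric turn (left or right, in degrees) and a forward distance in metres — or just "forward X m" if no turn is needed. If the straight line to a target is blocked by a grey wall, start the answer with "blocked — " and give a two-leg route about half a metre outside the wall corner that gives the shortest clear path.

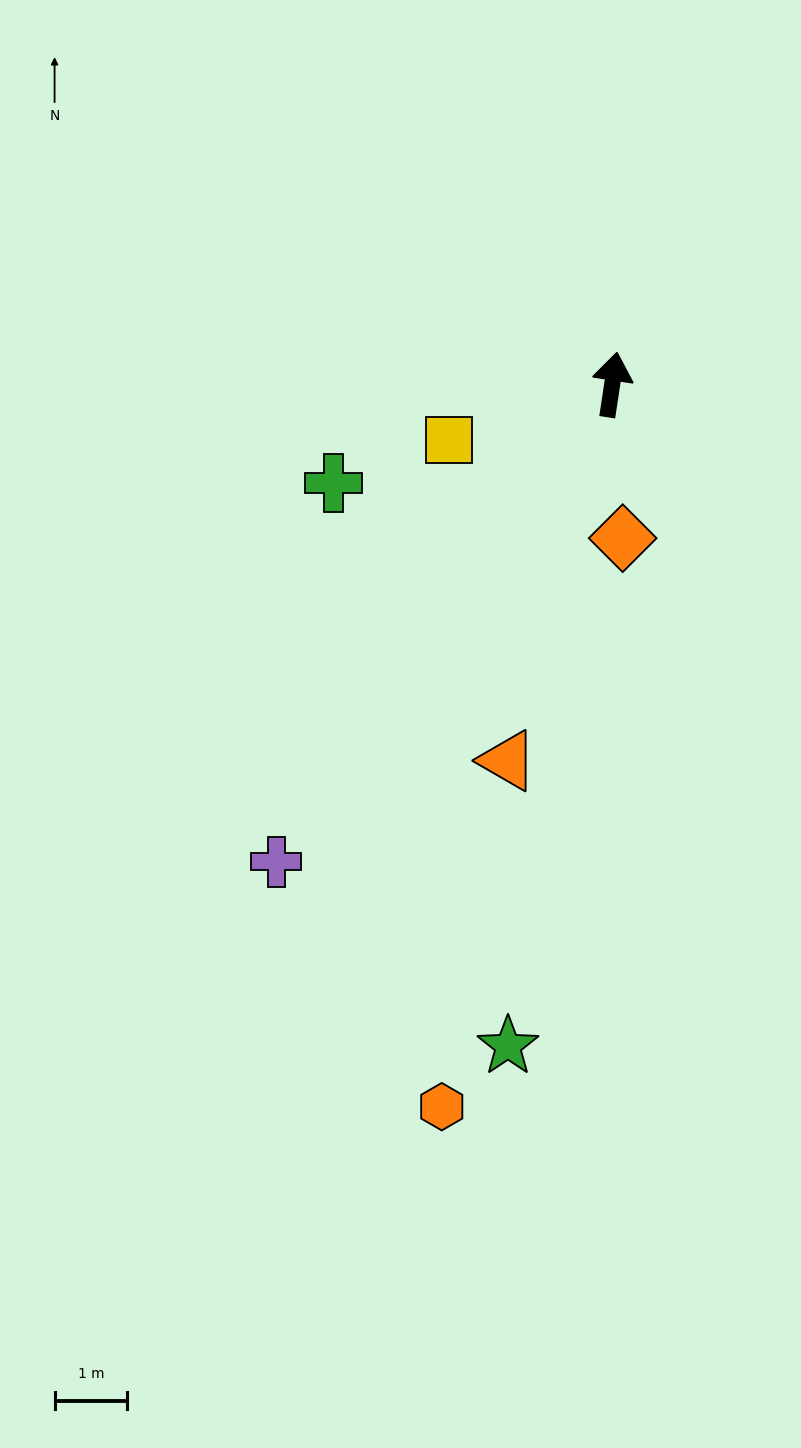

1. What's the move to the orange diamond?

turn right 167°, forward 2.1 m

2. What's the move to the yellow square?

turn left 117°, forward 2.4 m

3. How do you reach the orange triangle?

turn left 173°, forward 5.4 m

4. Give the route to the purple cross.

turn left 153°, forward 8.0 m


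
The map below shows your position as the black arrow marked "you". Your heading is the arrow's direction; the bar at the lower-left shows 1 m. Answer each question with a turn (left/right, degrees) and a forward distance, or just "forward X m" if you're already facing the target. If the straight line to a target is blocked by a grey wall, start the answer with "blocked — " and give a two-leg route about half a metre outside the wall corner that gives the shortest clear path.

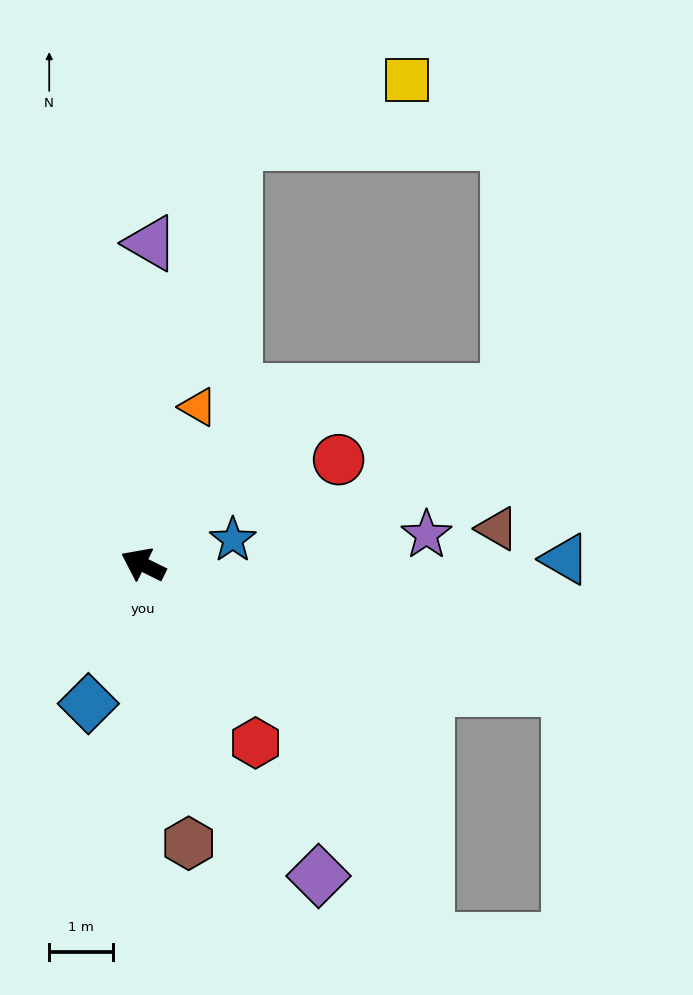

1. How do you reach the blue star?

turn right 138°, forward 1.4 m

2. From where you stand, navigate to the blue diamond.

turn left 95°, forward 2.3 m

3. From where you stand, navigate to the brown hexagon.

turn left 126°, forward 4.4 m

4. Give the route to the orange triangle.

turn right 83°, forward 2.6 m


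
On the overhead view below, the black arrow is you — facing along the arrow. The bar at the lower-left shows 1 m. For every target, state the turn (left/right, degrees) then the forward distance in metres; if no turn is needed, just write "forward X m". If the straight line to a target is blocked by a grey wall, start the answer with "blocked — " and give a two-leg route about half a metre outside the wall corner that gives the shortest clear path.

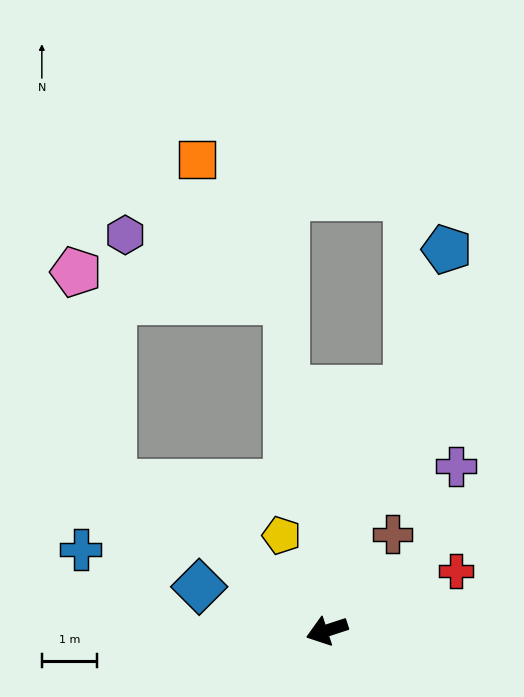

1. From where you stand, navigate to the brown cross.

turn right 142°, forward 2.1 m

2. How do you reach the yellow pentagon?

turn right 83°, forward 1.9 m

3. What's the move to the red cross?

turn right 173°, forward 2.6 m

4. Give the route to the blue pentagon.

turn right 126°, forward 7.3 m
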